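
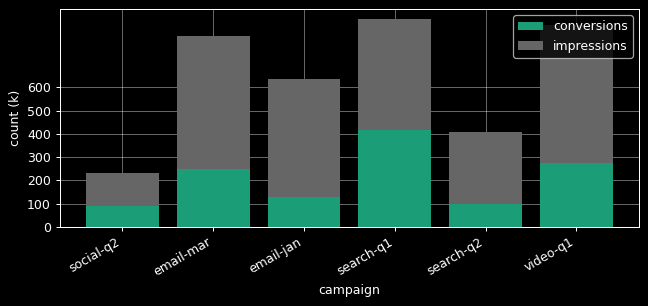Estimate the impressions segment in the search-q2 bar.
impressions top ≈ 400, bottom ≈ 100; segment ≈ 300.

≈ 300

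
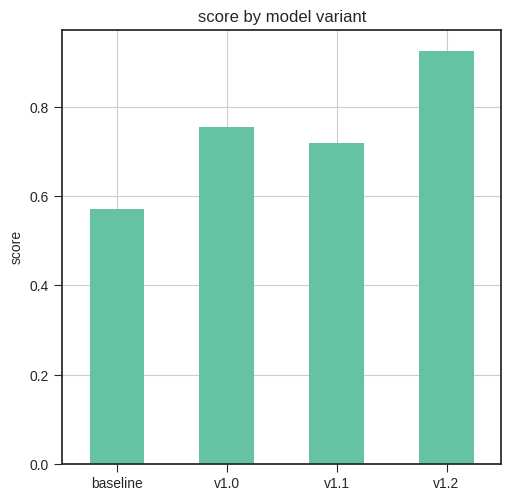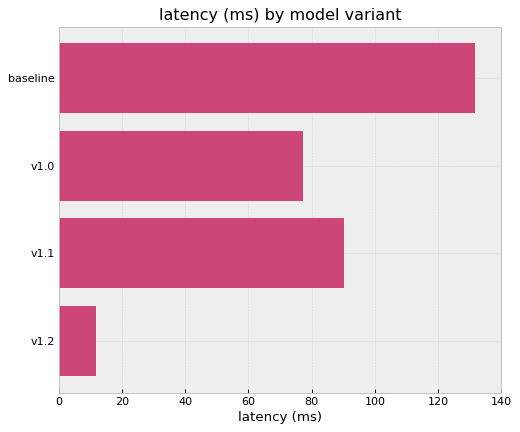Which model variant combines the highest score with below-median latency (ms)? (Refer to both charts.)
Chart 2 median latency (ms) ≈ 80; below-median model variants: v1.0, v1.2. Among those, v1.2 has the highest score (≈ 0.9).

v1.2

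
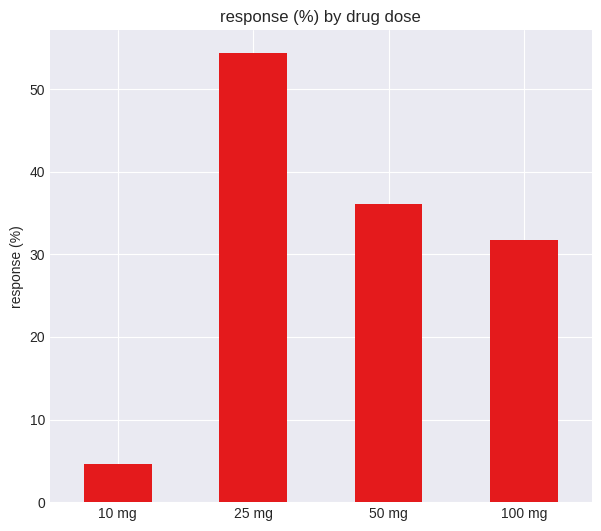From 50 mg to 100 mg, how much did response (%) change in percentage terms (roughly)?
≈ -14.3%

50 mg ≈ 35, 100 mg ≈ 30; (30 − 35) / 35 ≈ -14.3%.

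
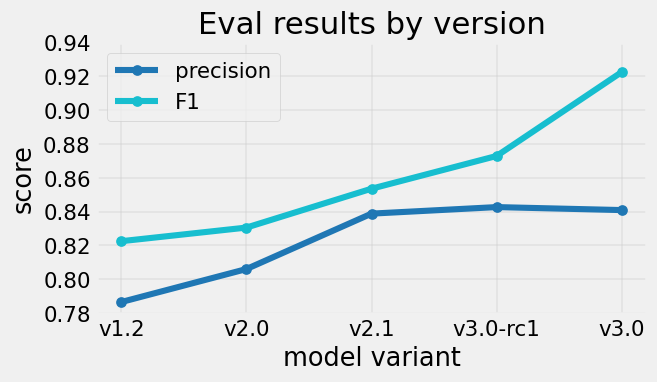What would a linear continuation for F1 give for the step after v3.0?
≈ 0.95

Last three: 0.86, 0.88, 0.92 → slope ≈ 0.03/step → next ≈ 0.95.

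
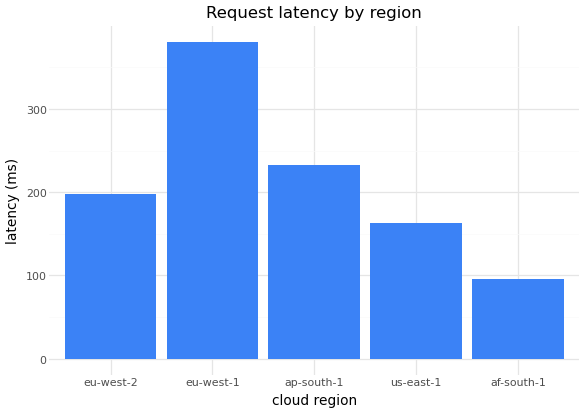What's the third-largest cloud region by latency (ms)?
Top 4: eu-west-1 ≈ 400, ap-south-1 ≈ 250, eu-west-2 ≈ 200, us-east-1 ≈ 150.

eu-west-2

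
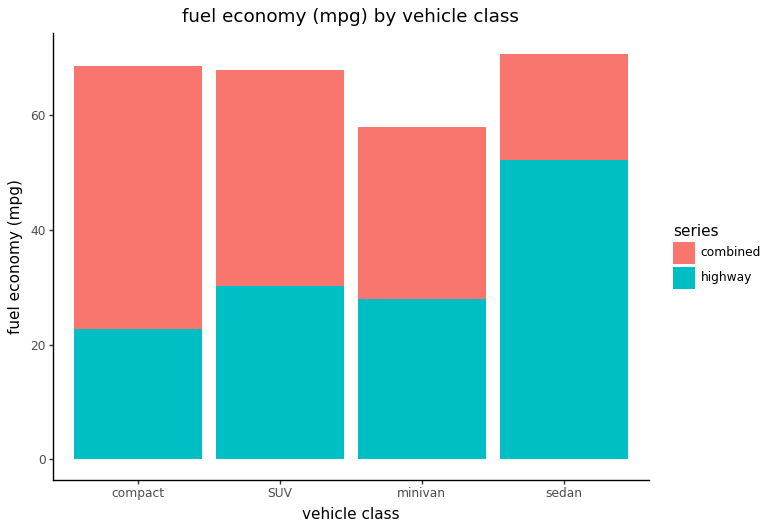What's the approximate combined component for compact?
combined top ≈ 70, bottom ≈ 20; segment ≈ 50.

≈ 50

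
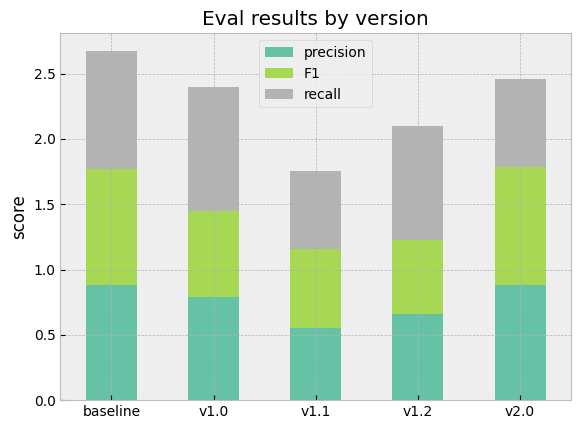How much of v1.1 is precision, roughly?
precision top ≈ 0.5, bottom ≈ 0.0; segment ≈ 0.5.

≈ 0.5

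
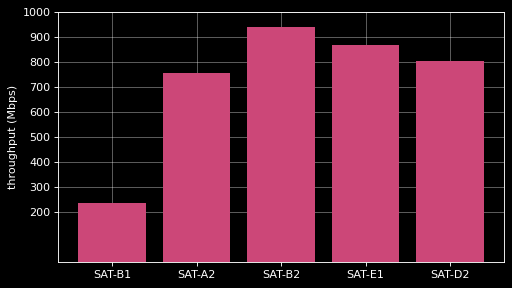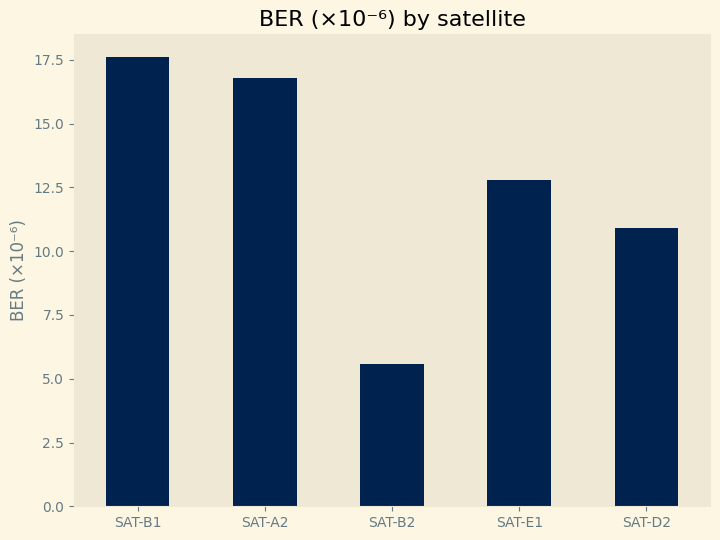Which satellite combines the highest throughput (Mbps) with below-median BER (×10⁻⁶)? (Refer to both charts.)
Chart 2 median BER (×10⁻⁶) ≈ 12; below-median satellites: SAT-B2, SAT-D2. Among those, SAT-B2 has the highest throughput (Mbps) (≈ 900).

SAT-B2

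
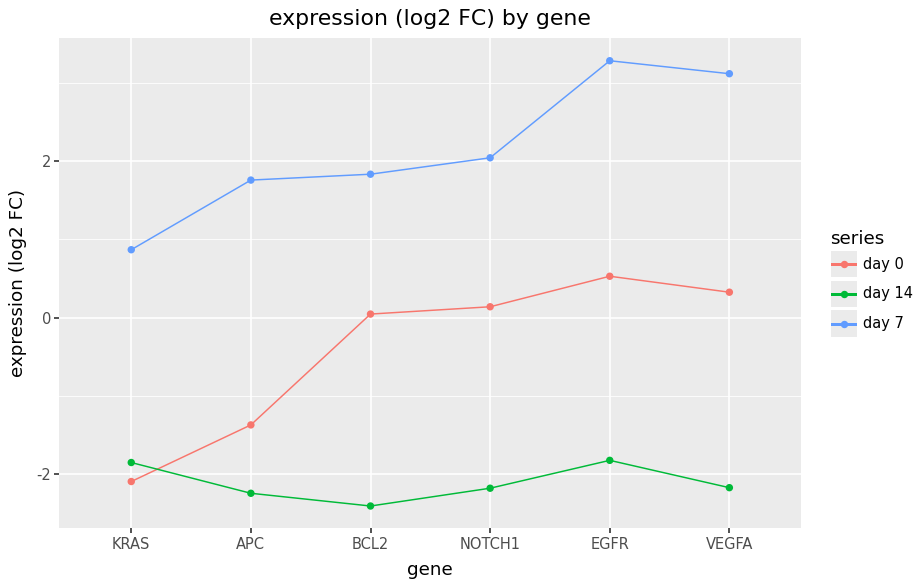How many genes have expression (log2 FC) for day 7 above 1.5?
Above 1.5: APC, BCL2, NOTCH1, EGFR, VEGFA.

5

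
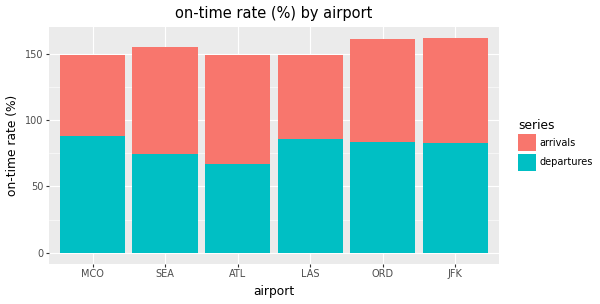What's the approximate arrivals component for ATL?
arrivals top ≈ 140, bottom ≈ 60; segment ≈ 80.

≈ 80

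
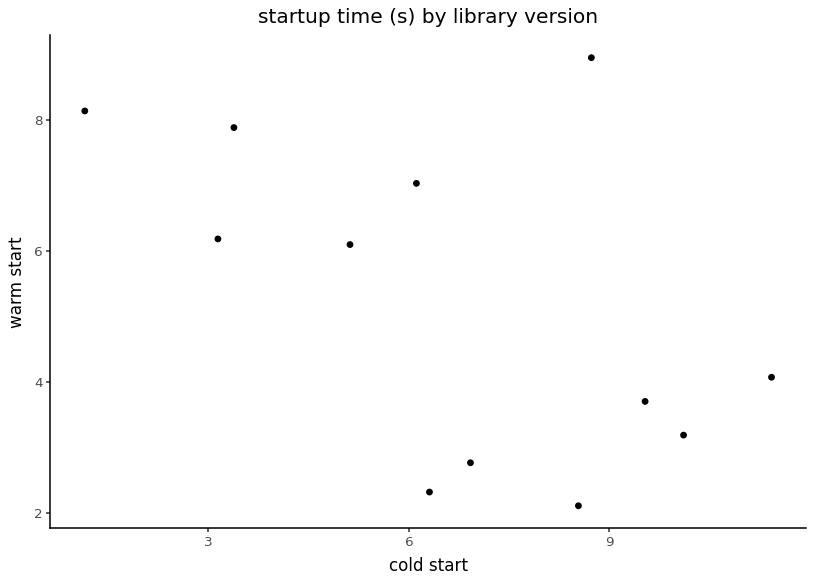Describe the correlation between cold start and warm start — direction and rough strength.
Points are negatively correlated; moderate (|r| ≈ 0.5).

negative, moderate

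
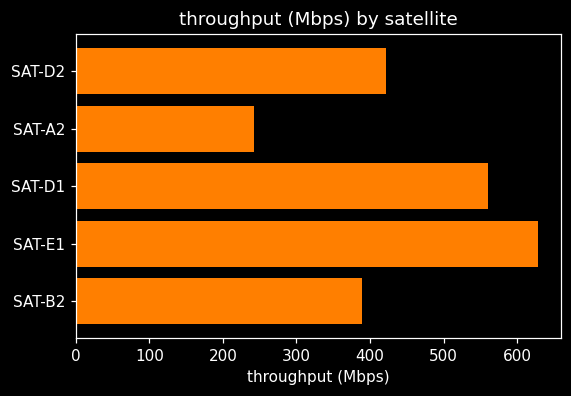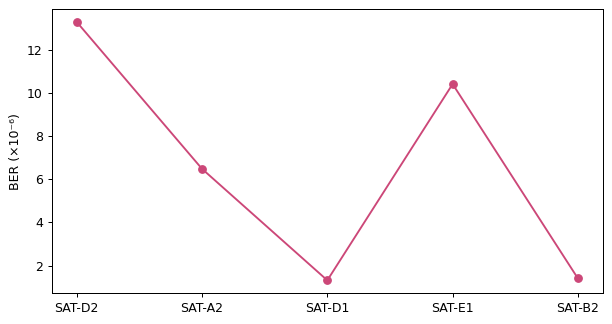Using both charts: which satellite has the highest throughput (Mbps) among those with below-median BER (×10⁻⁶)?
Chart 2 median BER (×10⁻⁶) ≈ 6; below-median satellites: SAT-D1, SAT-B2. Among those, SAT-D1 has the highest throughput (Mbps) (≈ 600).

SAT-D1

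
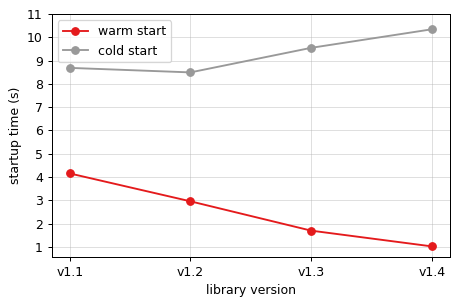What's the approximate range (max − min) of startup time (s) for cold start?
≈ 2

Max v1.4 ≈ 10, min v1.2 ≈ 8; range ≈ 2.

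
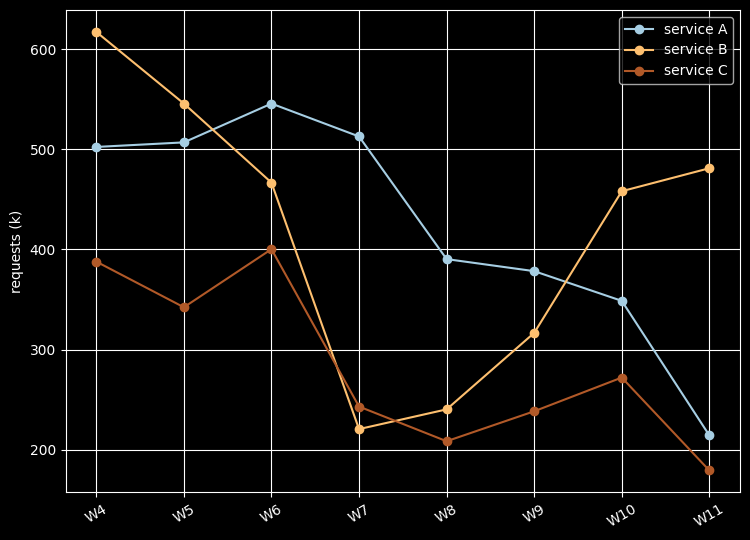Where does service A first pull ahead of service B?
W6

W5: service A ≈ 500 vs service B ≈ 550 (not yet); W6: service A ≈ 550 vs service B ≈ 450 (first crossover).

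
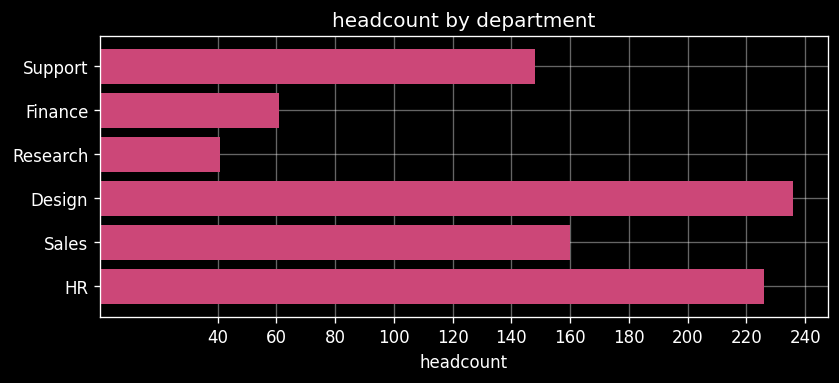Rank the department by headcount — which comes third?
Sales

Top 4: Design ≈ 240, HR ≈ 220, Sales ≈ 160, Support ≈ 140.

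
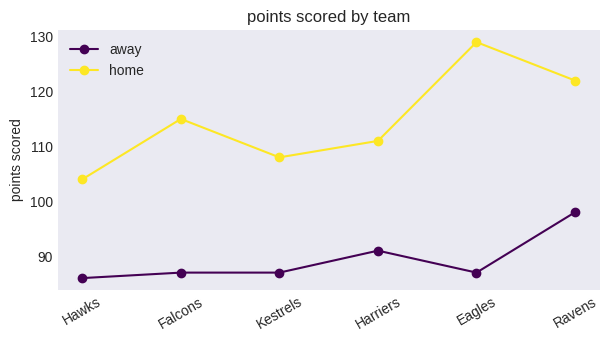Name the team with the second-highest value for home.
Top 3 for home: Eagles ≈ 130, Ravens ≈ 120, Falcons ≈ 115.

Ravens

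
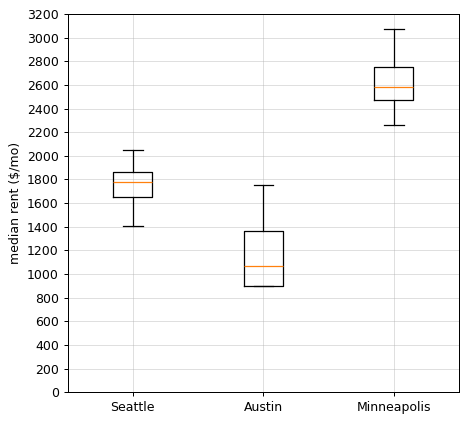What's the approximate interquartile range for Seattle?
Q3 ≈ 1800, Q1 ≈ 1600; IQR ≈ 200.

≈ 200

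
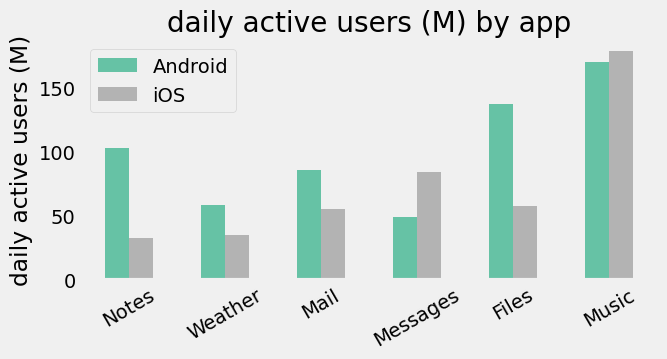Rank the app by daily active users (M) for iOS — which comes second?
Top 3 for iOS: Music ≈ 180, Messages ≈ 80, Files ≈ 60.

Messages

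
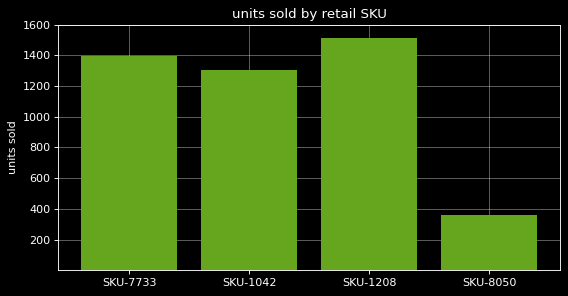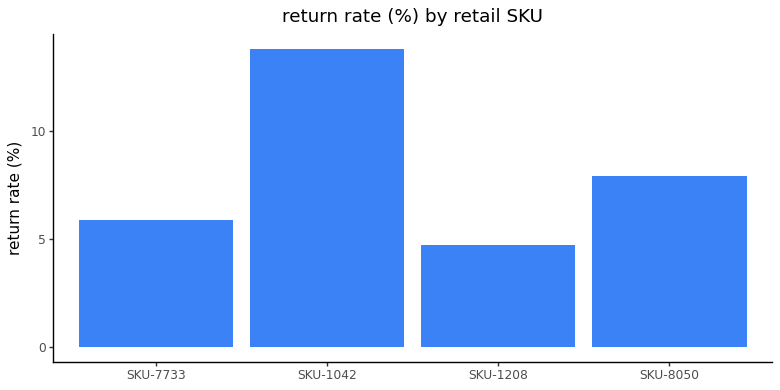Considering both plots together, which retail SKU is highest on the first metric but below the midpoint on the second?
SKU-1208

Chart 2 median return rate (%) ≈ 6; below-median retail SKUs: SKU-7733, SKU-1208. Among those, SKU-1208 has the highest units sold (≈ 1600).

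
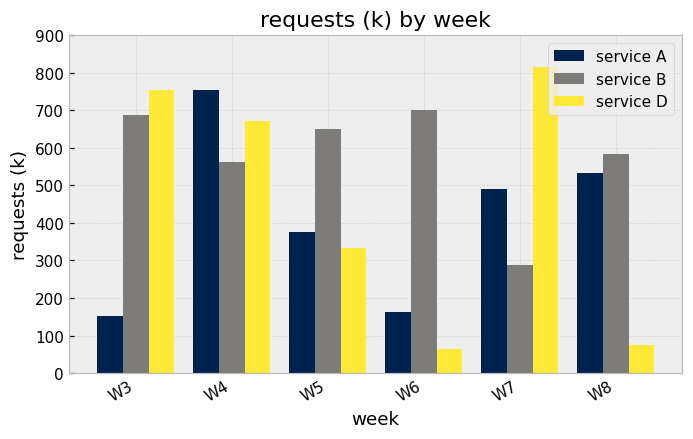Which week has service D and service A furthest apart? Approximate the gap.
W3, ≈ 600 k

W3: service D ≈ 800, service A ≈ 200 → gap ≈ 600. Next-largest (W8) is only ≈ 400.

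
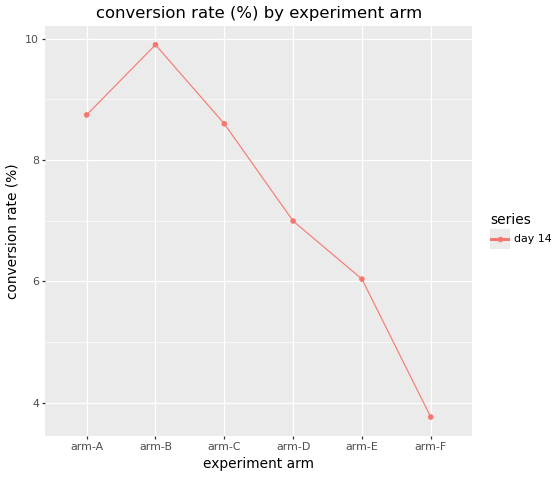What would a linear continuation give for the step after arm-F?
Last three: 7, 6, 4 → slope ≈ -1.5/step → next ≈ 2.5.

≈ 2.5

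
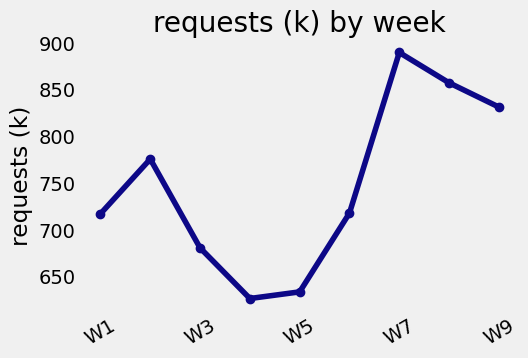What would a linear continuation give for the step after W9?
Last three: 900, 850, 825 → slope ≈ -37.5/step → next ≈ 787.5.

≈ 787.5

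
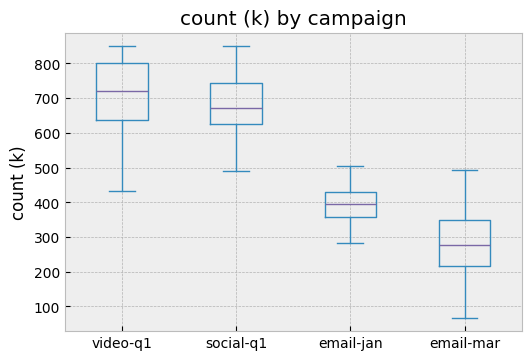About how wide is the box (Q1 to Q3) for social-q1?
Q3 ≈ 750, Q1 ≈ 650; IQR ≈ 100.

≈ 100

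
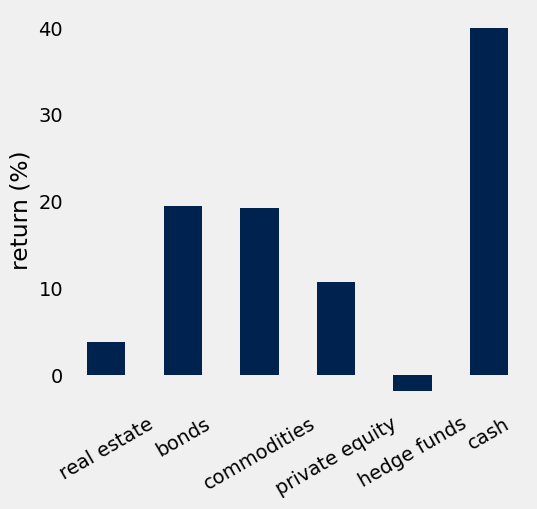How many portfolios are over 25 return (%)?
1

Above 25: cash.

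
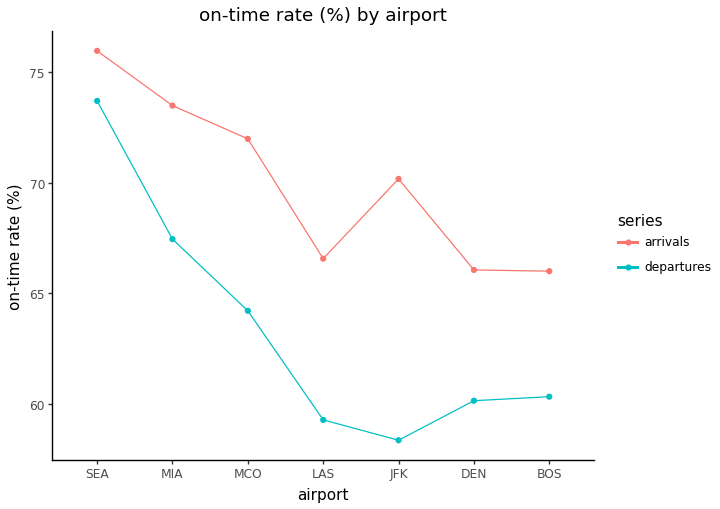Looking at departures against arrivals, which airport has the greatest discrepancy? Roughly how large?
JFK: departures ≈ 58, arrivals ≈ 70 → gap ≈ 12. Next-largest (MCO) is only ≈ 8.

JFK, ≈ 12 %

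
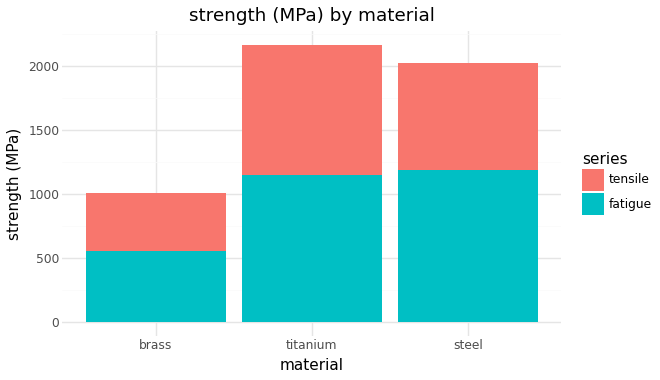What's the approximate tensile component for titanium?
≈ 1000

tensile top ≈ 2200, bottom ≈ 1200; segment ≈ 1000.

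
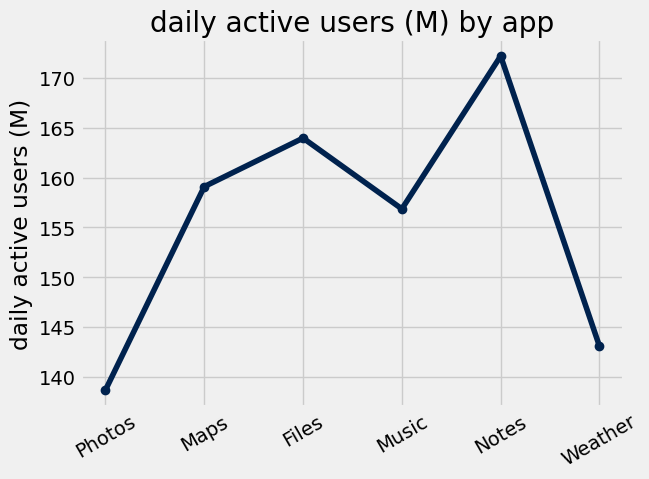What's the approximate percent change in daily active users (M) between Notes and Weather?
≈ -14.7%

Notes ≈ 170, Weather ≈ 145; (145 − 170) / 170 ≈ -14.7%.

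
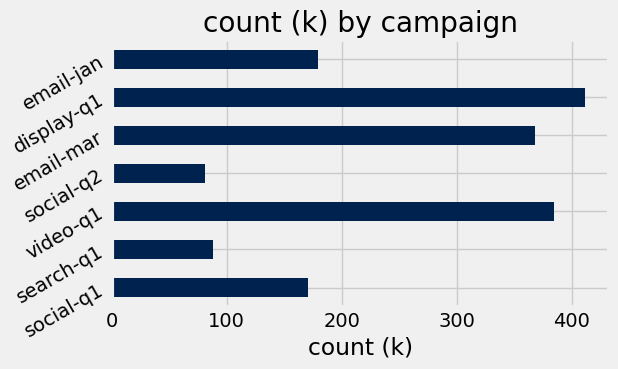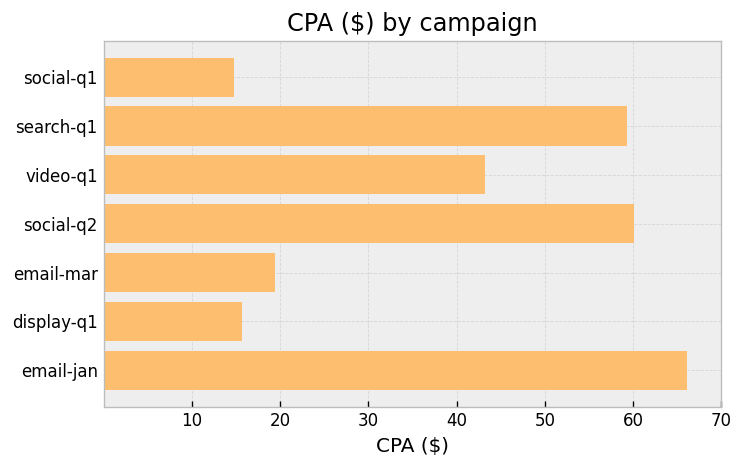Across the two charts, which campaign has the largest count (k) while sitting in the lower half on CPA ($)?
Chart 2 median CPA ($) ≈ 40; below-median campaigns: social-q1, email-mar, display-q1. Among those, display-q1 has the highest count (k) (≈ 400).

display-q1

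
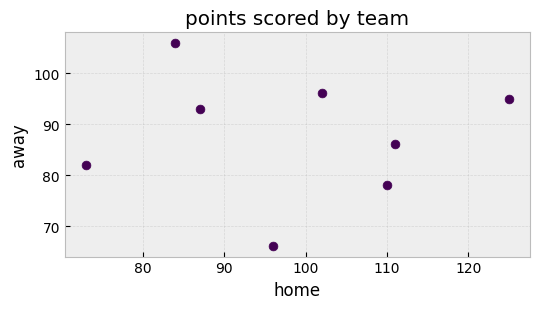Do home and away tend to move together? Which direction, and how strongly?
Points are roughly uncorrelated; weak (|r| ≈ 0.0).

no clear correlation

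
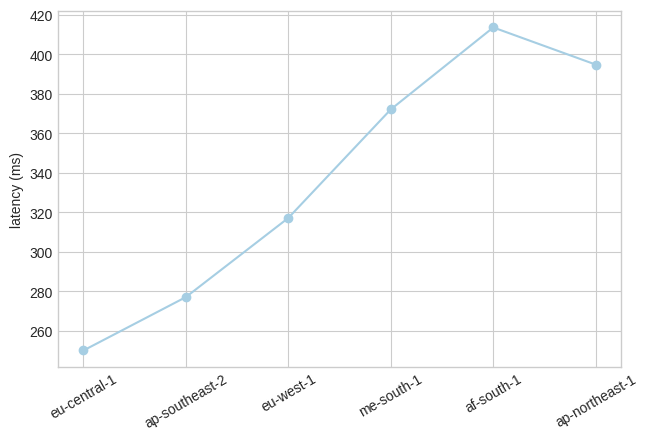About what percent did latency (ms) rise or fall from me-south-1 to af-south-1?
me-south-1 ≈ 380, af-south-1 ≈ 420; (420 − 380) / 380 ≈ +10.5%.

≈ +10.5%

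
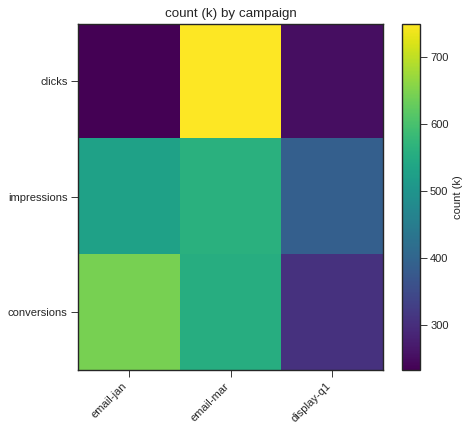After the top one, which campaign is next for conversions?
Top 3 for conversions: email-jan ≈ 650, email-mar ≈ 550, display-q1 ≈ 300.

email-mar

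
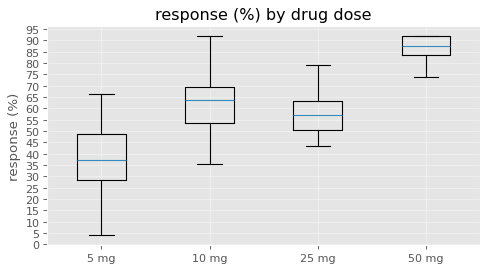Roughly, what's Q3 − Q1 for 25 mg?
≈ 15

Q3 ≈ 65, Q1 ≈ 50; IQR ≈ 15.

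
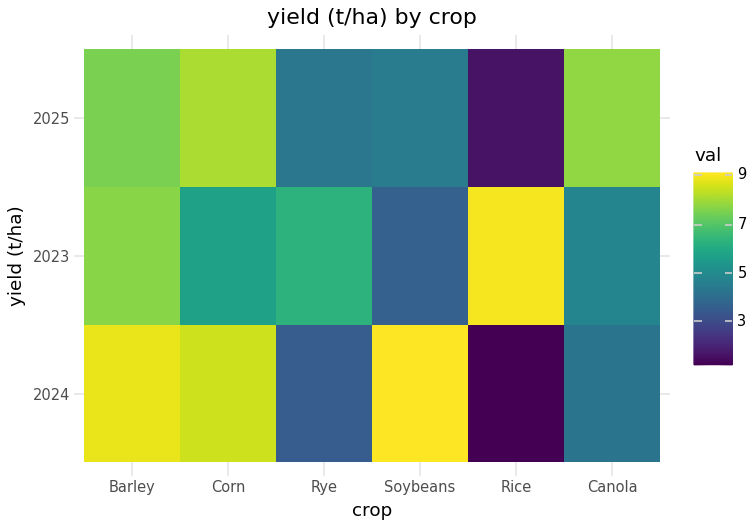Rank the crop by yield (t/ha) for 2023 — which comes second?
Barley

Top 3 for 2023: Rice ≈ 9, Barley ≈ 8, Rye ≈ 6.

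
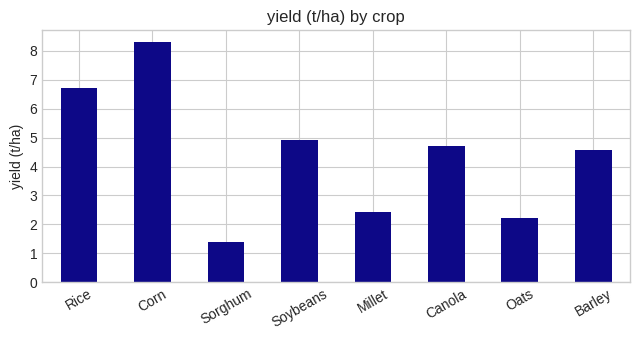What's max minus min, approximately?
Max Corn ≈ 8, min Sorghum ≈ 1; range ≈ 7.

≈ 7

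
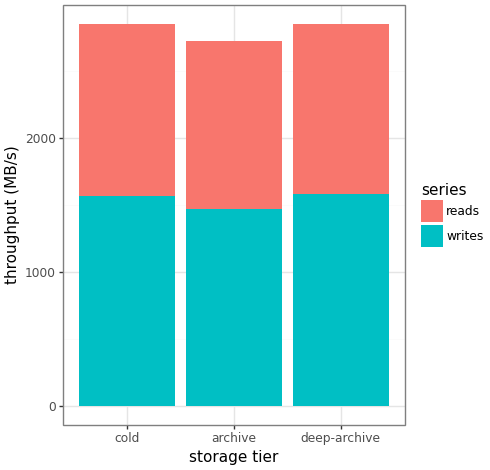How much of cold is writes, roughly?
writes top ≈ 1500, bottom ≈ 0; segment ≈ 1500.

≈ 1500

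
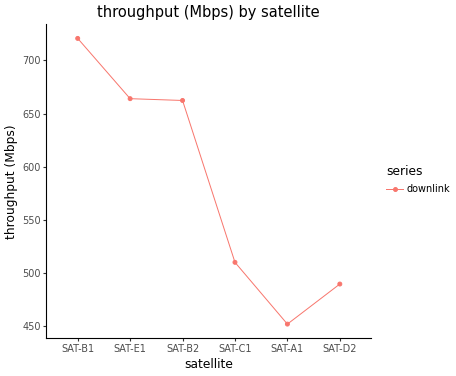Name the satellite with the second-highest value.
SAT-E1

Top 3: SAT-B1 ≈ 725, SAT-E1 ≈ 675, SAT-B2 ≈ 650.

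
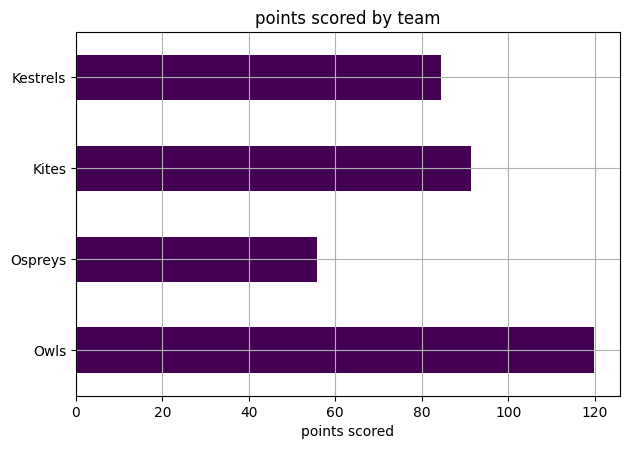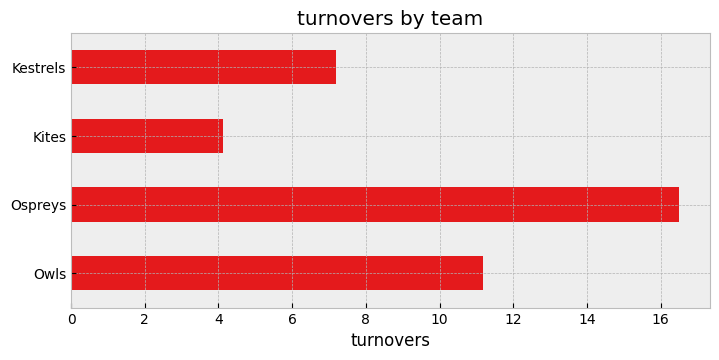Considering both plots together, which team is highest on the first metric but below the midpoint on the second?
Chart 2 median turnovers ≈ 10; below-median teams: Kites, Kestrels. Among those, Kites has the highest points scored (≈ 100).

Kites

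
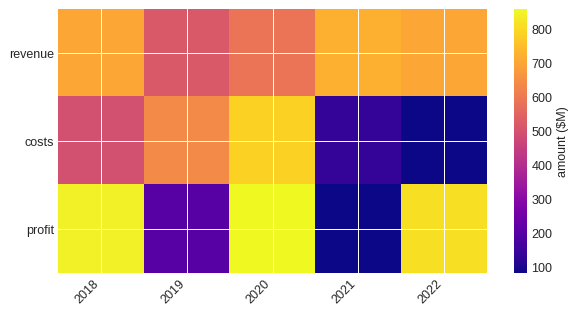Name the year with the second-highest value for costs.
Top 3 for costs: 2020 ≈ 800, 2019 ≈ 600, 2018 ≈ 500.

2019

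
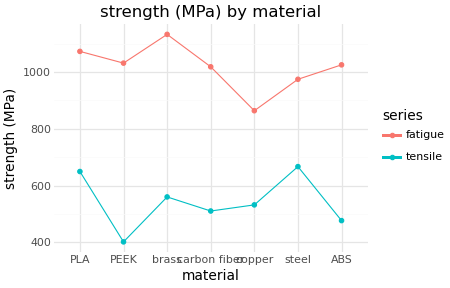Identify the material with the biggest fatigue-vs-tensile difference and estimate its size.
PEEK: fatigue ≈ 1000, tensile ≈ 400 → gap ≈ 600. Next-largest (brass) is only ≈ 500.

PEEK, ≈ 600 MPa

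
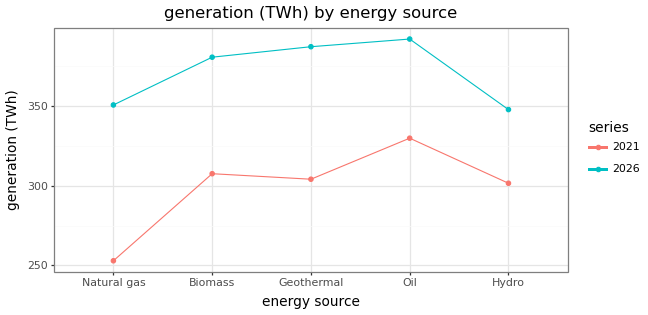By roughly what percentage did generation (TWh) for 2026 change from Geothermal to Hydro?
Geothermal ≈ 380, Hydro ≈ 340; (340 − 380) / 380 ≈ -10.5%.

≈ -10.5%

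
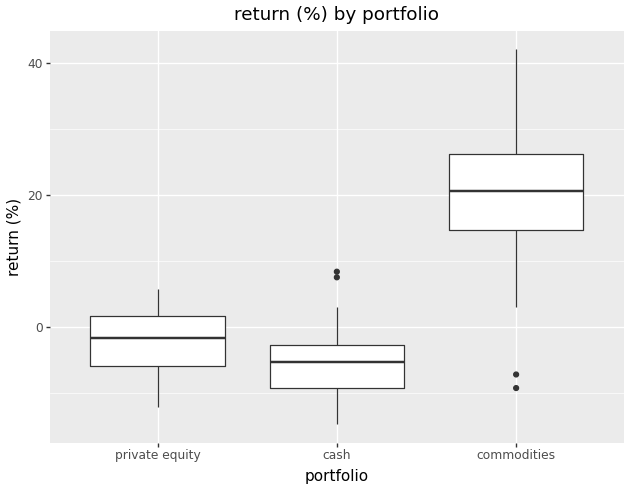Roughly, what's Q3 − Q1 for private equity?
Q3 ≈ 2, Q1 ≈ -6; IQR ≈ 8.

≈ 8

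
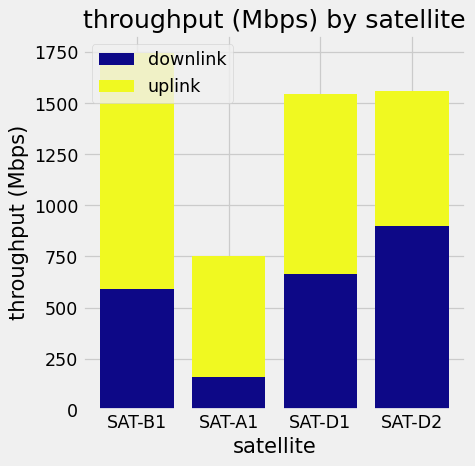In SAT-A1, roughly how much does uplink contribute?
uplink top ≈ 800, bottom ≈ 200; segment ≈ 600.

≈ 600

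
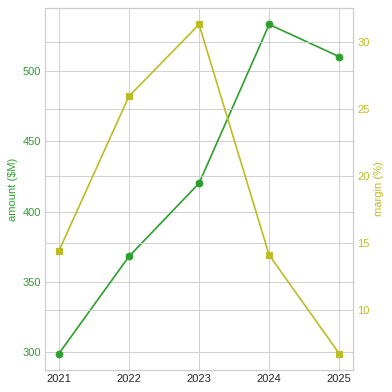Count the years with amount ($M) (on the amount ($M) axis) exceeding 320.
4

Above 320: 2022, 2023, 2024, 2025.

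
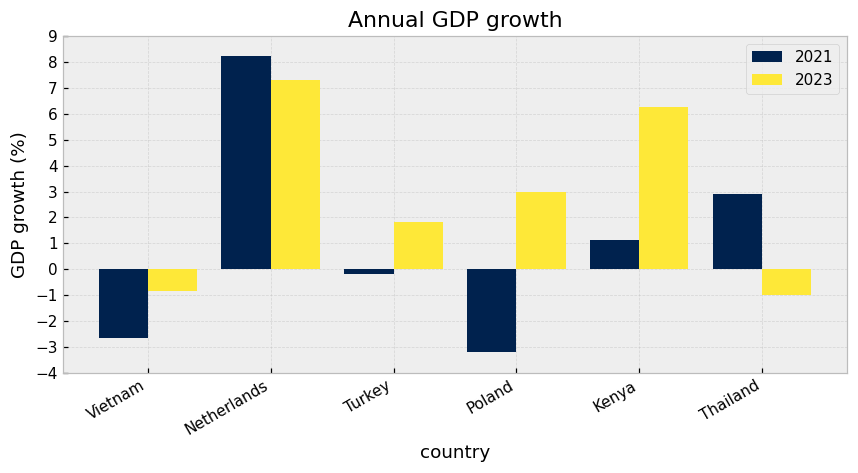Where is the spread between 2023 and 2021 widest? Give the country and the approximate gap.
Poland, ≈ 6 %

Poland: 2023 ≈ 3, 2021 ≈ -3 → gap ≈ 6. Next-largest (Kenya) is only ≈ 5.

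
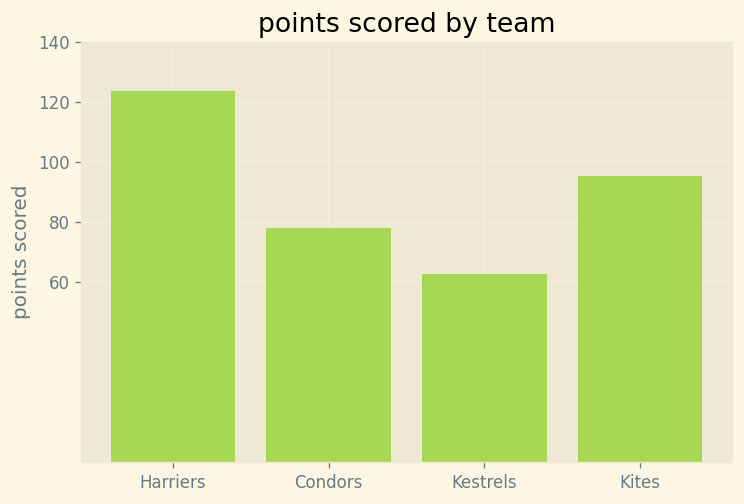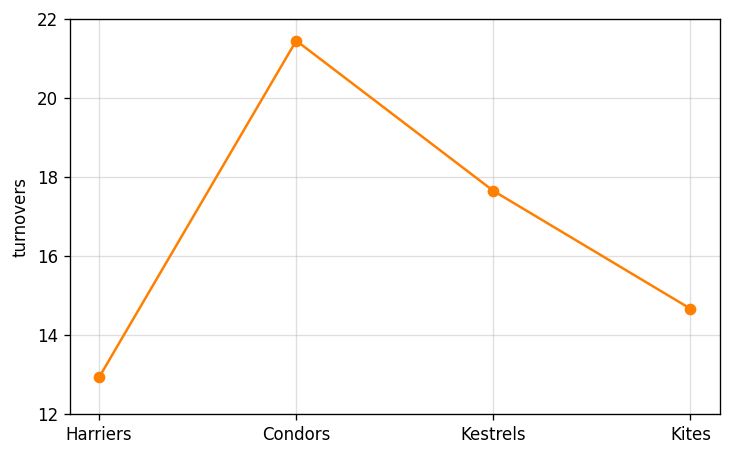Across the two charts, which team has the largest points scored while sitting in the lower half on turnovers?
Harriers

Chart 2 median turnovers ≈ 16; below-median teams: Harriers, Kites. Among those, Harriers has the highest points scored (≈ 120).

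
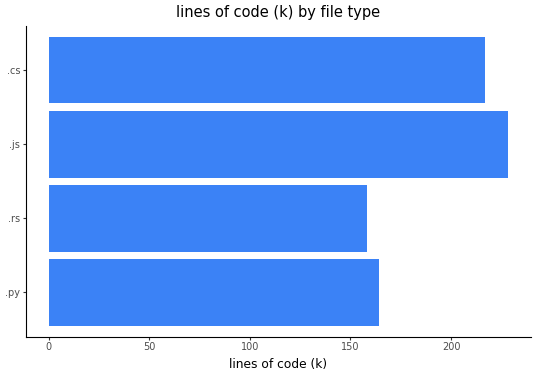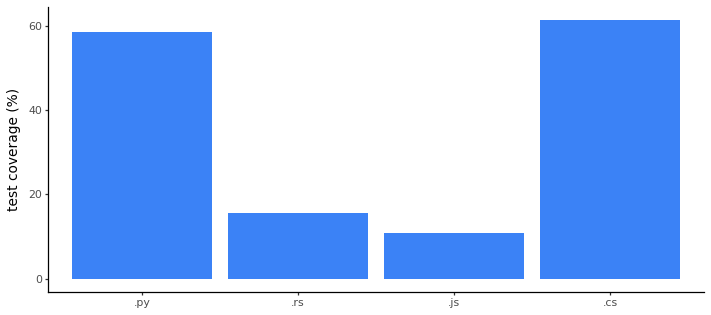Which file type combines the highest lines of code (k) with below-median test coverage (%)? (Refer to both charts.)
.js

Chart 2 median test coverage (%) ≈ 40; below-median file types: .rs, .js. Among those, .js has the highest lines of code (k) (≈ 225).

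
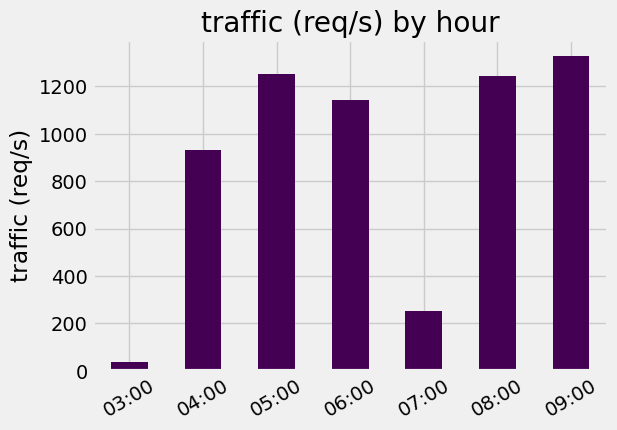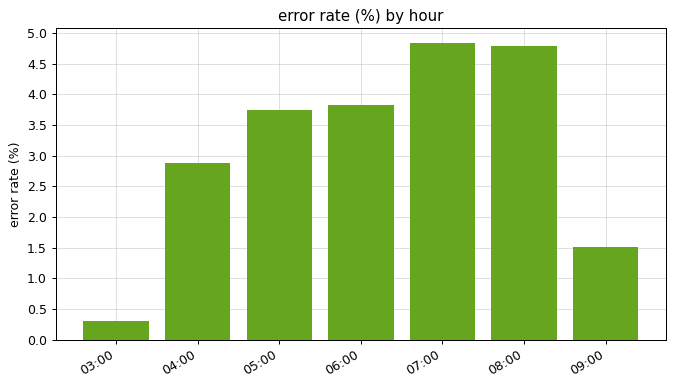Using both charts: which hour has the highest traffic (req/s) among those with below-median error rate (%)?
09:00

Chart 2 median error rate (%) ≈ 3.5; below-median hours: 03:00, 04:00, 09:00. Among those, 09:00 has the highest traffic (req/s) (≈ 1400).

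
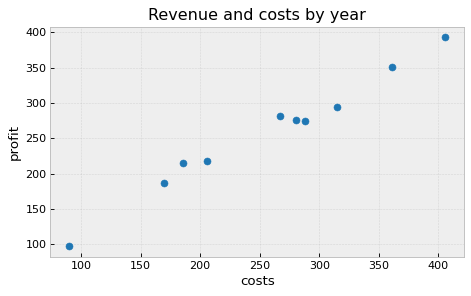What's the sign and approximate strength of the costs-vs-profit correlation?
positive, strong

Points are positively correlated; strong (|r| ≈ 1.0).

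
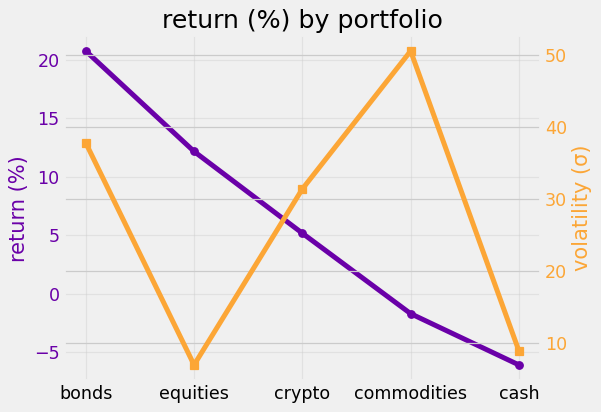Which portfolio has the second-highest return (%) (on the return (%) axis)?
Top 3 (on the return (%) axis): bonds ≈ 20, equities ≈ 10, crypto ≈ 5.

equities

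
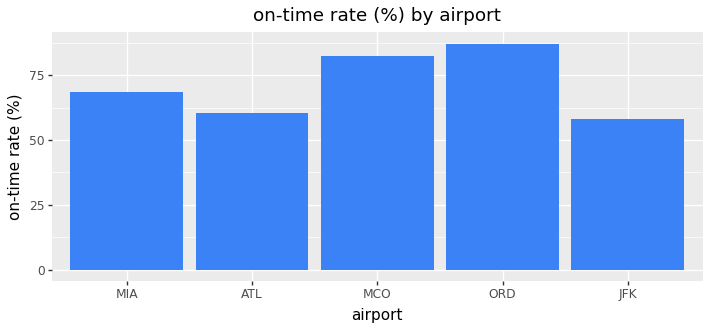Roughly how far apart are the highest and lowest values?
≈ 30

Max ORD ≈ 90, min JFK ≈ 60; range ≈ 30.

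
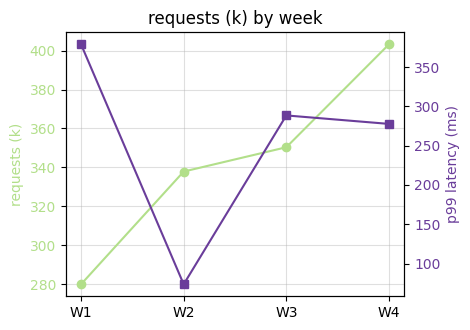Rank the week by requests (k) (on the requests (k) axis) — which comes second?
W3

Top 3 (on the requests (k) axis): W4 ≈ 400, W3 ≈ 360, W2 ≈ 340.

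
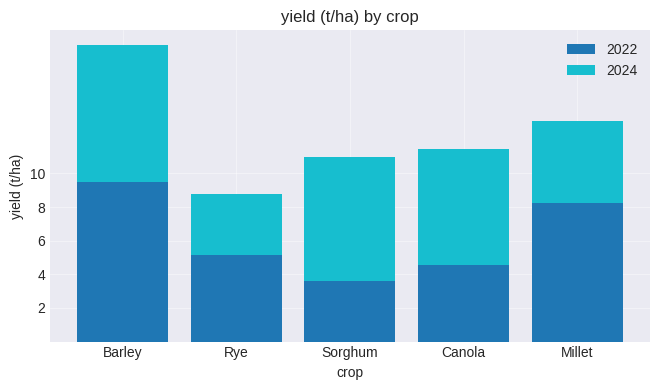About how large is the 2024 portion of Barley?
≈ 8

2024 top ≈ 18, bottom ≈ 10; segment ≈ 8.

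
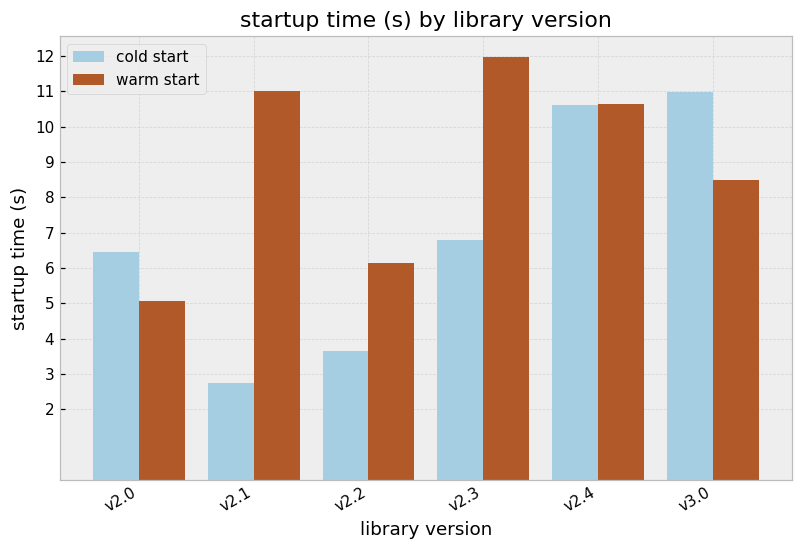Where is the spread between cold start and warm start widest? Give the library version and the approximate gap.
v2.1, ≈ 8 s

v2.1: cold start ≈ 3, warm start ≈ 11 → gap ≈ 8. Next-largest (v2.3) is only ≈ 5.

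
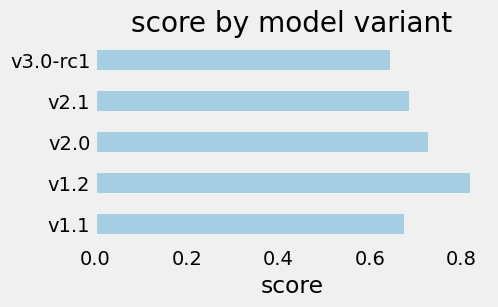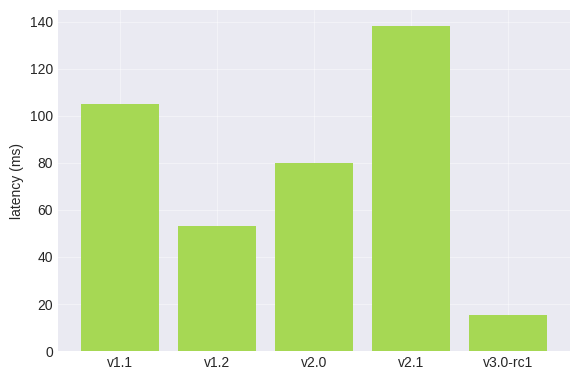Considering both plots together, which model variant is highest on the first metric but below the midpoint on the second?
v1.2

Chart 2 median latency (ms) ≈ 80; below-median model variants: v1.2, v3.0-rc1. Among those, v1.2 has the highest score (≈ 0.8).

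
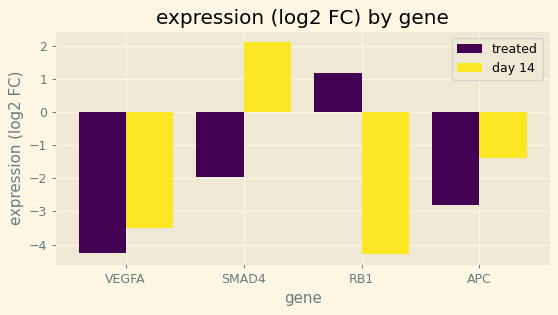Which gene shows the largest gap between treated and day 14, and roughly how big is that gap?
RB1: treated ≈ 1, day 14 ≈ -4 → gap ≈ 5. Next-largest (SMAD4) is only ≈ 4.

RB1, ≈ 5 log2 FC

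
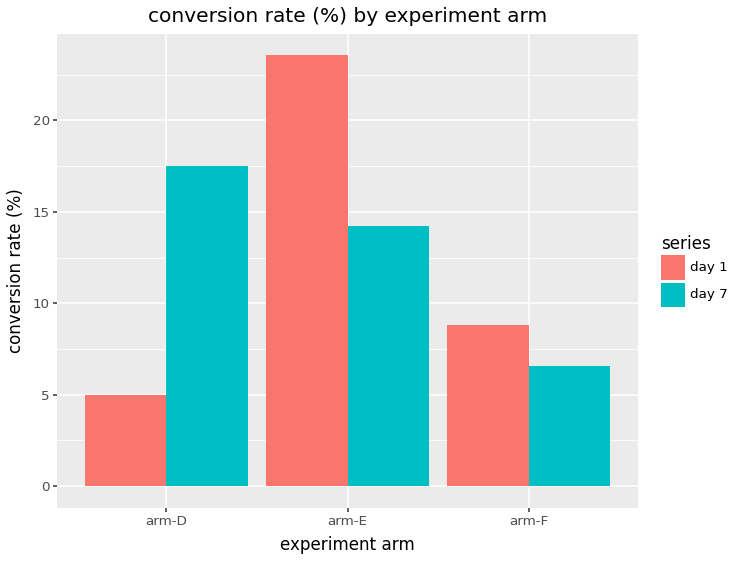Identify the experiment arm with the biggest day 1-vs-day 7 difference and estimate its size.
arm-D: day 1 ≈ 6, day 7 ≈ 18 → gap ≈ 12. Next-largest (arm-E) is only ≈ 10.

arm-D, ≈ 12 %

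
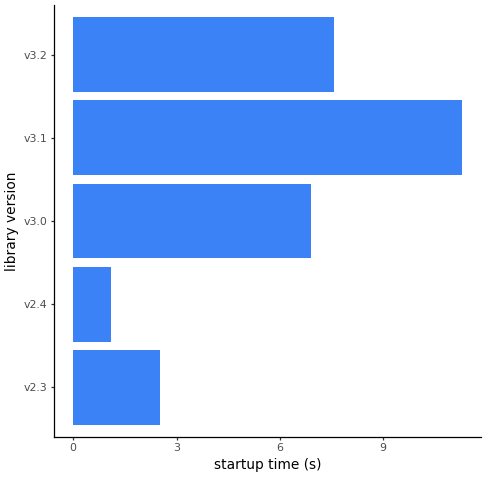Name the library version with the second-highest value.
v3.2

Top 3: v3.1 ≈ 11, v3.2 ≈ 8, v3.0 ≈ 7.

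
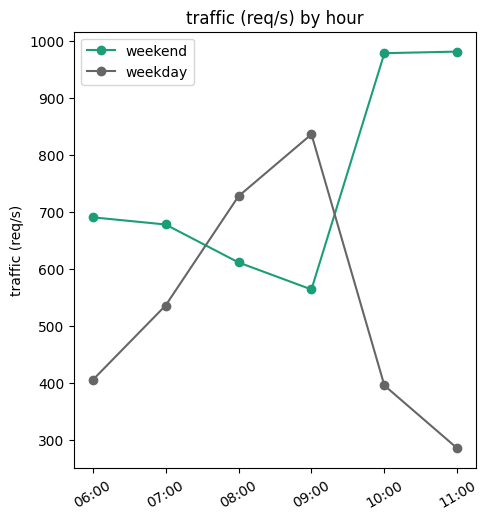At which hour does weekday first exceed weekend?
07:00: weekday ≈ 500 vs weekend ≈ 700 (not yet); 08:00: weekday ≈ 700 vs weekend ≈ 600 (first crossover).

08:00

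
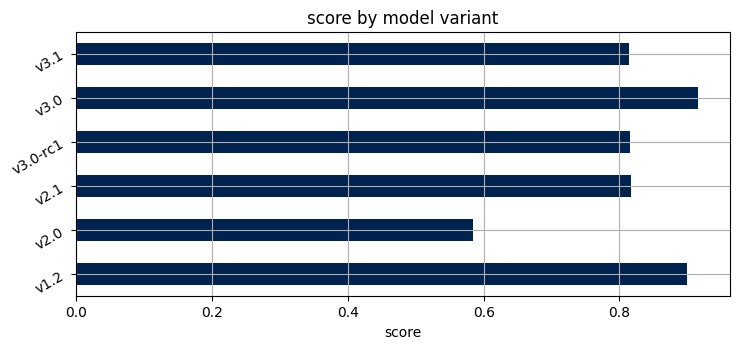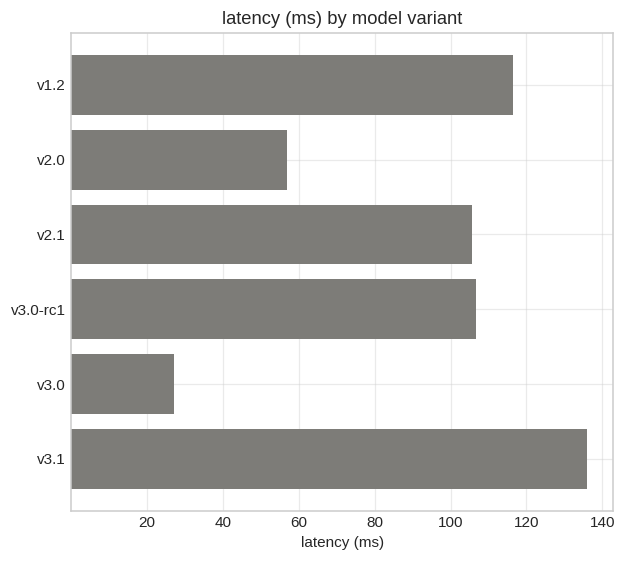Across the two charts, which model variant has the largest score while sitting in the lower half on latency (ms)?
v3.0

Chart 2 median latency (ms) ≈ 100; below-median model variants: v2.0, v2.1, v3.0. Among those, v3.0 has the highest score (≈ 0.9).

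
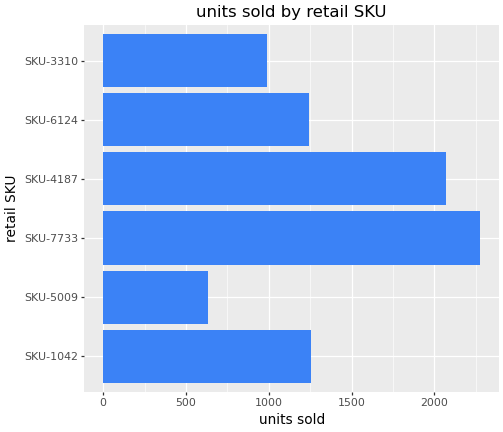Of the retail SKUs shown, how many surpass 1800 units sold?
2

Above 1800: SKU-7733, SKU-4187.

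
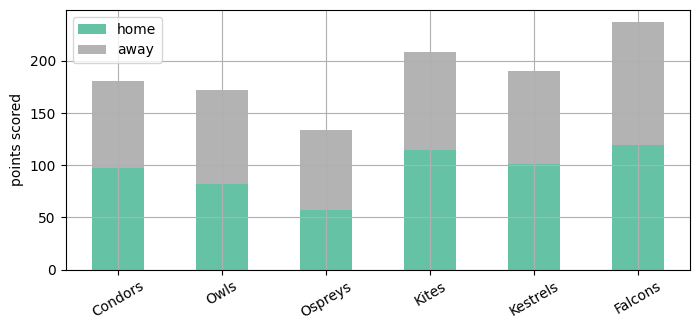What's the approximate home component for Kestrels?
home top ≈ 100, bottom ≈ 0; segment ≈ 100.

≈ 100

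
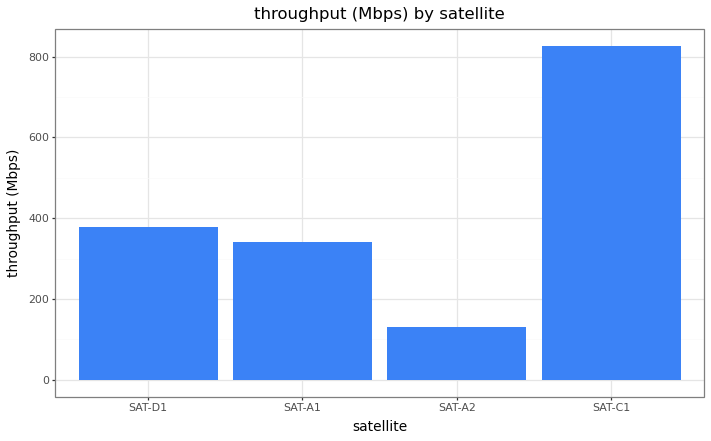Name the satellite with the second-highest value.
Top 3: SAT-C1 ≈ 800, SAT-D1 ≈ 400, SAT-A1 ≈ 300.

SAT-D1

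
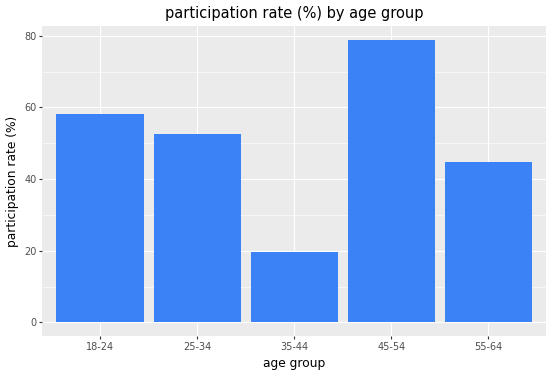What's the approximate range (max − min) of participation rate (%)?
Max 45-54 ≈ 80, min 35-44 ≈ 20; range ≈ 60.

≈ 60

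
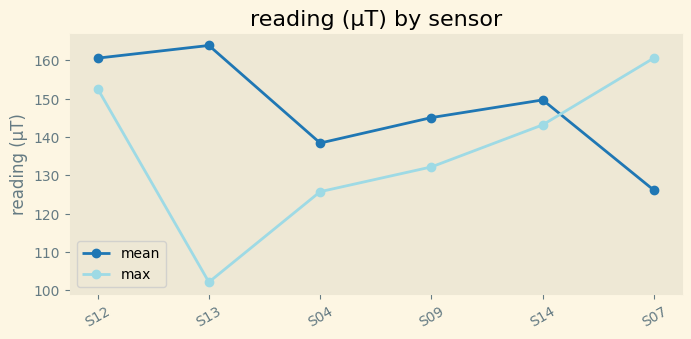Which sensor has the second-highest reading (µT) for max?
S12

Top 3 for max: S07 ≈ 160, S12 ≈ 150, S14 ≈ 140.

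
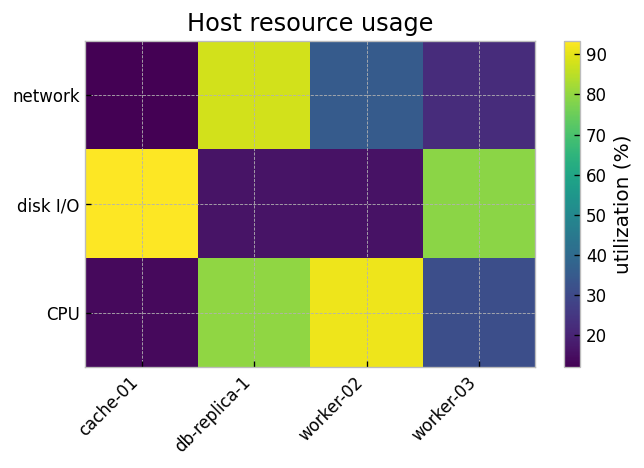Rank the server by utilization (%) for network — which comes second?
Top 3 for network: db-replica-1 ≈ 90, worker-02 ≈ 40, worker-03 ≈ 20.

worker-02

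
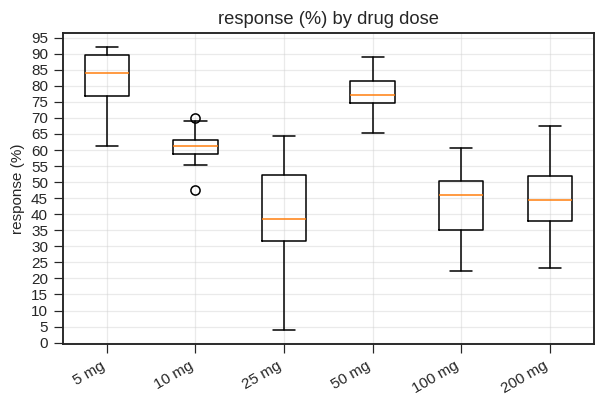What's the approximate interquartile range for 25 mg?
Q3 ≈ 50, Q1 ≈ 30; IQR ≈ 20.

≈ 20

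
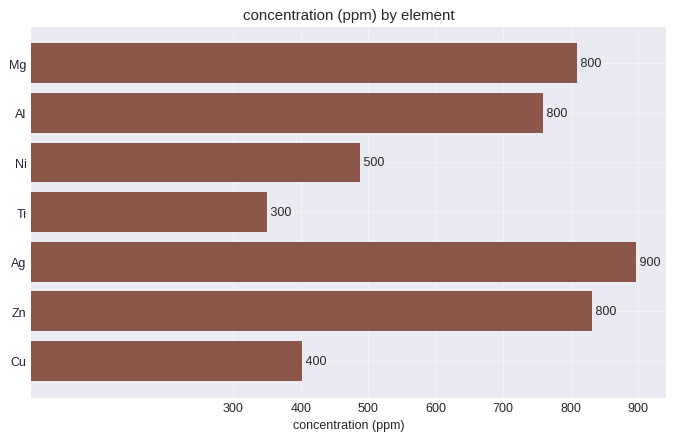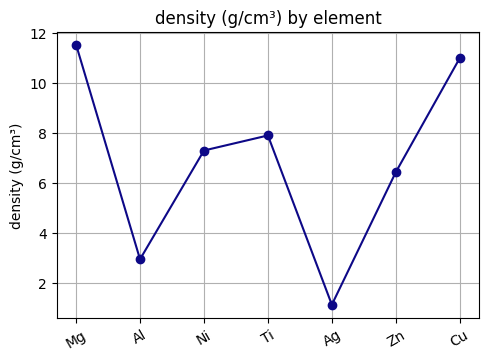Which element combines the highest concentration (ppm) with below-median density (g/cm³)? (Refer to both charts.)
Chart 2 median density (g/cm³) ≈ 8; below-median elements: Al, Ag, Zn. Among those, Ag has the highest concentration (ppm) (≈ 900).

Ag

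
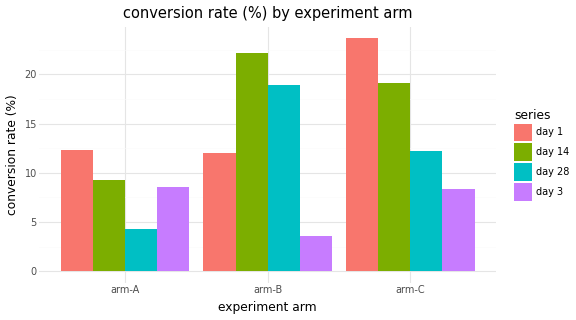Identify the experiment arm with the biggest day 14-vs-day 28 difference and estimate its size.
arm-C, ≈ 8 %

arm-C: day 14 ≈ 20, day 28 ≈ 12 → gap ≈ 8. Next-largest (arm-A) is only ≈ 6.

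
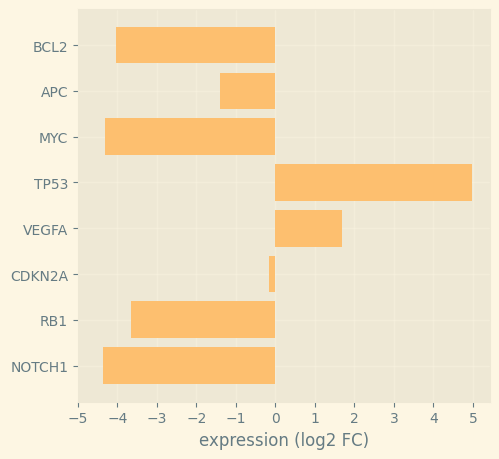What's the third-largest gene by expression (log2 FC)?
Top 4: TP53 ≈ 5, VEGFA ≈ 2, CDKN2A ≈ 0, APC ≈ -1.

CDKN2A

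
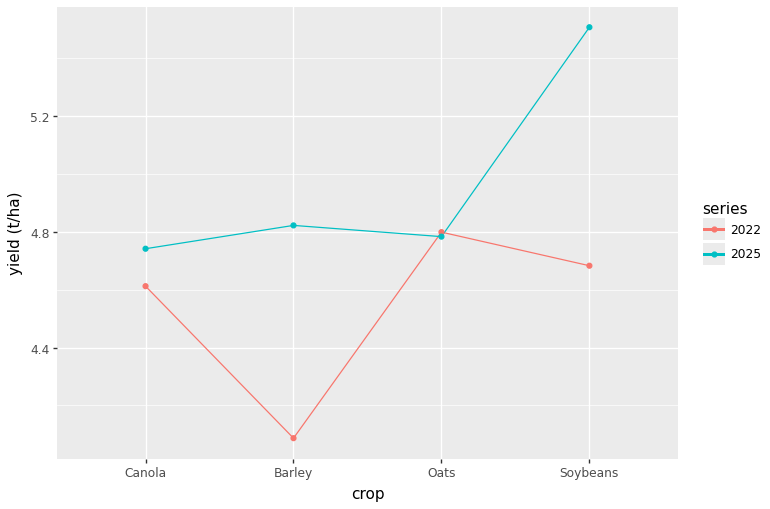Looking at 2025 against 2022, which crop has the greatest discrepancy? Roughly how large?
Soybeans: 2025 ≈ 5.6, 2022 ≈ 4.6 → gap ≈ 1.0. Next-largest (Barley) is only ≈ 0.8.

Soybeans, ≈ 1.0 t/ha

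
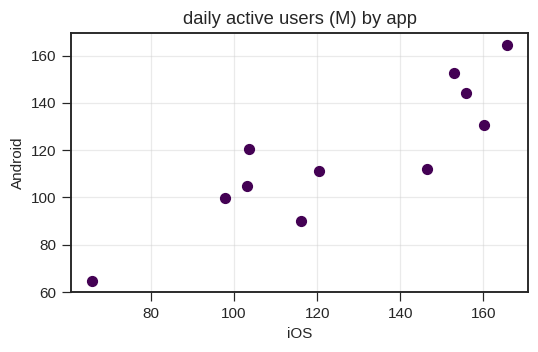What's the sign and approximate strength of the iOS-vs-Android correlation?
Points are positively correlated; strong (|r| ≈ 0.9).

positive, strong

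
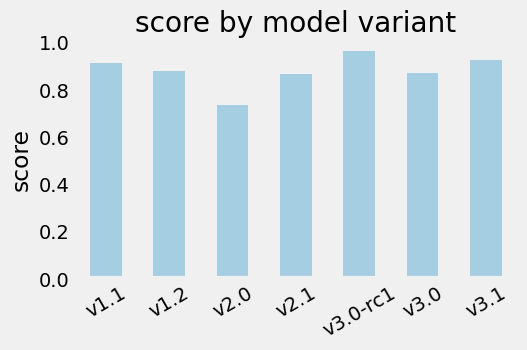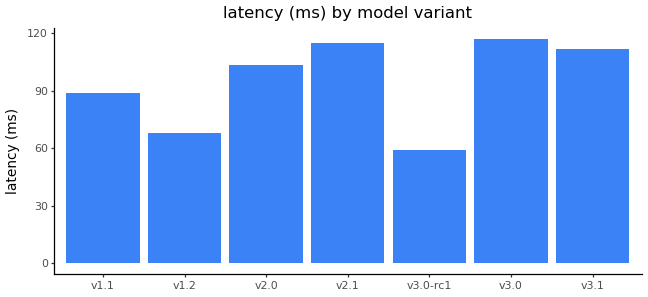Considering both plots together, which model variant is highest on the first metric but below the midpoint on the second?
Chart 2 median latency (ms) ≈ 100; below-median model variants: v1.1, v1.2, v3.0-rc1. Among those, v3.0-rc1 has the highest score (≈ 1).

v3.0-rc1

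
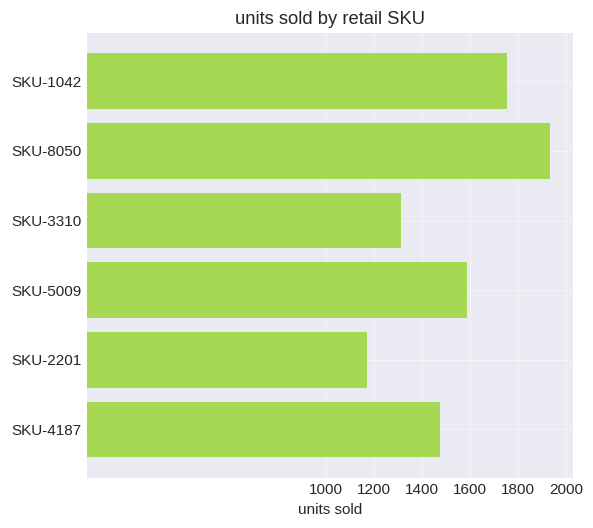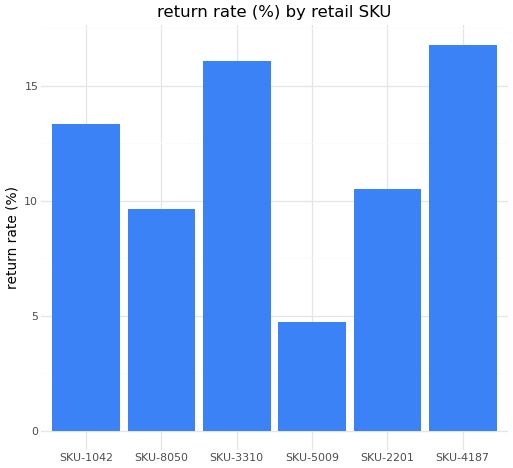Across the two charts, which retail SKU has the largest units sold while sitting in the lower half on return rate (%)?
Chart 2 median return rate (%) ≈ 12; below-median retail SKUs: SKU-8050, SKU-5009, SKU-2201. Among those, SKU-8050 has the highest units sold (≈ 2000).

SKU-8050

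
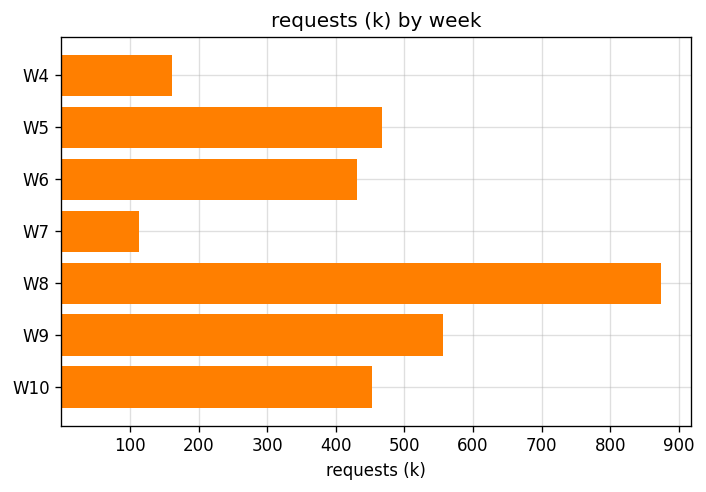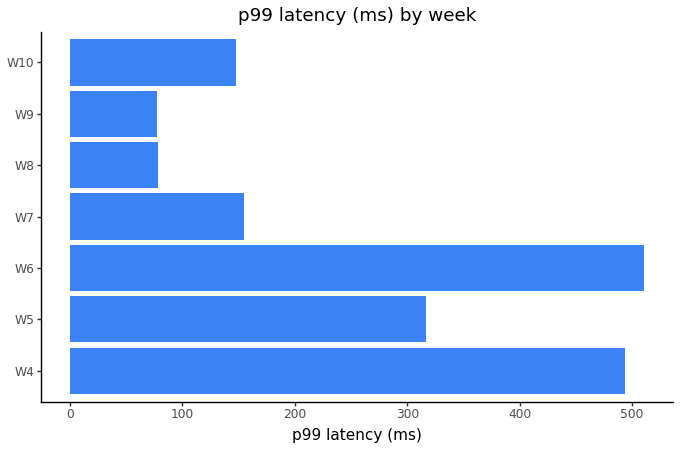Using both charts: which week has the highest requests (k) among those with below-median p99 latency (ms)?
Chart 2 median p99 latency (ms) ≈ 150; below-median weeks: W8, W9, W10. Among those, W8 has the highest requests (k) (≈ 900).

W8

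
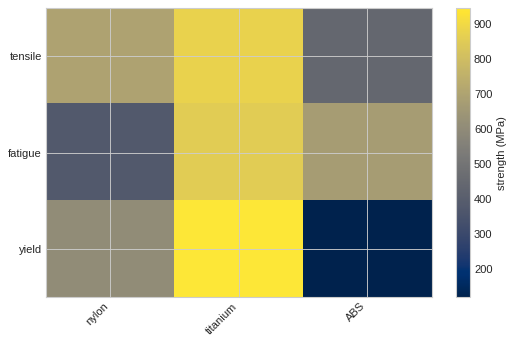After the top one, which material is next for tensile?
nylon

Top 3 for tensile: titanium ≈ 900, nylon ≈ 700, ABS ≈ 400.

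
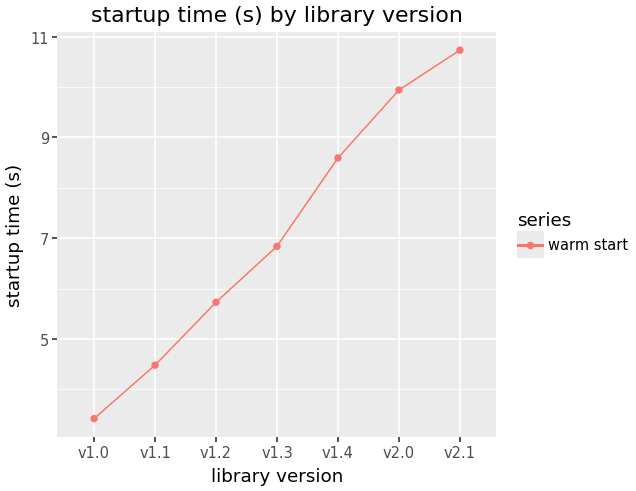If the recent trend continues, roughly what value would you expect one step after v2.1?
≈ 12

Last three: 9, 10, 11 → slope ≈ 1/step → next ≈ 12.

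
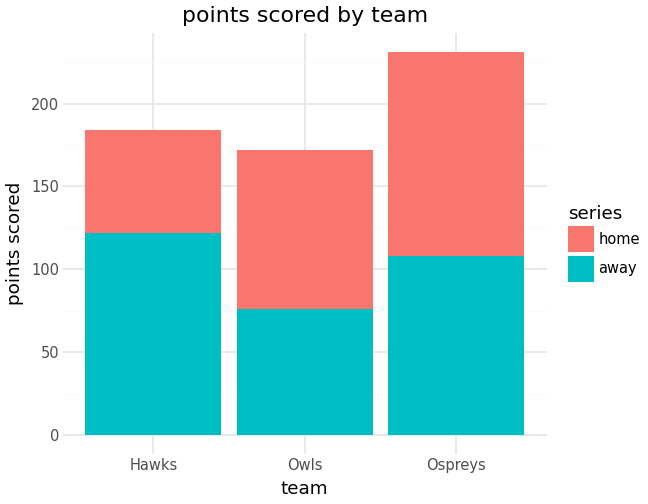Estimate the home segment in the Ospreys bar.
≈ 140

home top ≈ 240, bottom ≈ 100; segment ≈ 140.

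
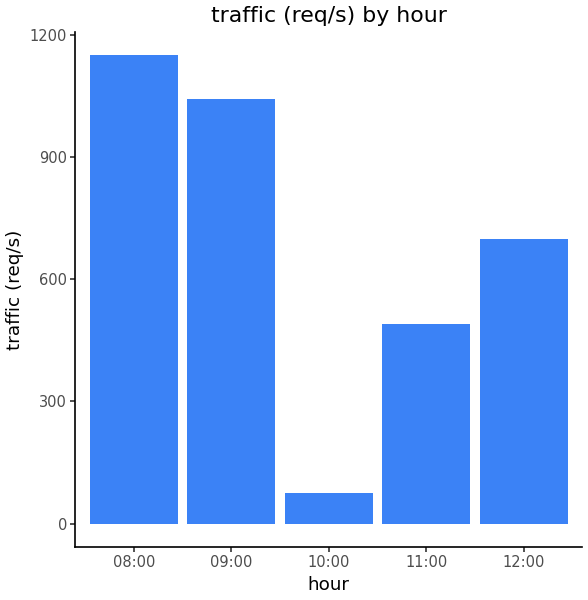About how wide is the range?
≈ 1000

Max 08:00 ≈ 1100, min 10:00 ≈ 100; range ≈ 1000.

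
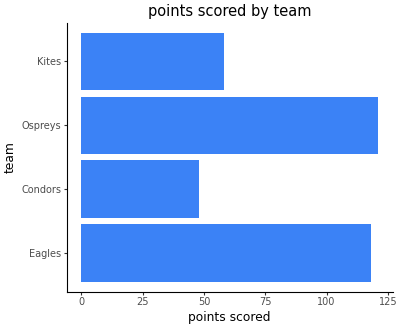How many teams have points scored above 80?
Above 80: Eagles, Ospreys.

2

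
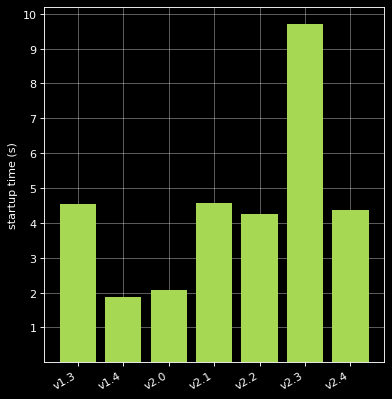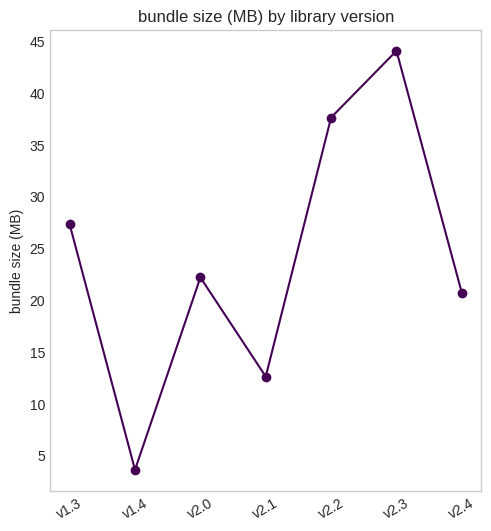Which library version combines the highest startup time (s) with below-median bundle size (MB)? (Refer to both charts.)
Chart 2 median bundle size (MB) ≈ 20; below-median library versions: v1.4, v2.1, v2.4. Among those, v2.1 has the highest startup time (s) (≈ 5).

v2.1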